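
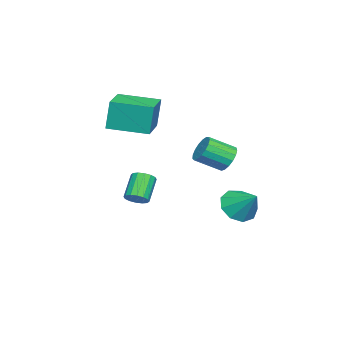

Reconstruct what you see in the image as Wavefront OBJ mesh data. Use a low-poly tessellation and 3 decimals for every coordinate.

v -2.631 3.008 -2.861
v -1.668 2.866 -3.329
v -1.949 4.132 -1.799
v -2.036 3.41 -3.668
v -2.682 3.766 -3.629
v -3.304 3.767 -3.231
v -3.612 3.414 -2.66
v -3.46 2.871 -2.183
v -2.921 2.392 -2.023
v -2.246 2.201 -2.255
v -1.751 2.389 -2.771
v 1.819 3.838 1.998
v 2.448 4.252 2.158
v 3.01 3.116 2.883
v 2.381 2.702 2.722
v 2.222 4.321 2.442
v 2.785 3.185 3.166
v 1.904 4.279 2.623
v 2.467 3.143 3.347
v 1.567 4.136 2.662
v 2.129 3 3.386
v 1.287 3.925 2.548
v 1.85 2.789 3.272
v 1.129 3.694 2.308
v 1.692 2.558 3.032
v 1.129 3.496 1.997
v 1.692 2.36 2.722
v 1.287 3.376 1.687
v 1.85 2.24 2.411
v 1.567 3.362 1.447
v 2.129 2.226 2.171
v 1.904 3.457 1.334
v 2.467 2.321 2.058
v 2.222 3.64 1.373
v 2.785 2.504 2.097
v 2.448 3.867 1.555
v 3.011 2.731 2.279
v 2.529 4.088 1.838
v 3.092 2.952 2.563
v 0.958 -0.986 -1.55
v 1.256 -0.516 -1.254
v 0.2 -0.524 -0.175
v -0.098 -0.994 -0.47
v 1.048 -0.369 -1.457
v -0.008 -0.377 -0.378
v 0.815 -0.388 -1.685
v -0.241 -0.396 -0.606
v 0.621 -0.566 -1.877
v -0.435 -0.574 -0.797
v 0.517 -0.857 -1.98
v -0.539 -0.865 -0.901
v 0.531 -1.183 -1.969
v -0.525 -1.191 -0.89
v 0.66 -1.456 -1.845
v -0.396 -1.464 -0.766
v 0.868 -1.603 -1.642
v -0.188 -1.611 -0.563
v 1.101 -1.584 -1.414
v 0.045 -1.592 -0.335
v 1.295 -1.406 -1.223
v 0.239 -1.414 -0.143
v 1.399 -1.115 -1.119
v 0.343 -1.123 -0.04
v 1.385 -0.789 -1.13
v 0.329 -0.797 -0.051
v -1.753 -3.147 2.513
v -1.876 -2.966 4.229
v -2.085 -1.028 2.266
v -2.209 -0.847 3.982
v 0.169 -2.833 2.618
v 0.045 -2.652 4.334
v -0.164 -0.714 2.371
v -0.287 -0.533 4.087
f 2 1 4
f 2 4 3
f 4 1 5
f 4 5 3
f 5 1 6
f 5 6 3
f 6 1 7
f 6 7 3
f 7 1 8
f 7 8 3
f 8 1 9
f 8 9 3
f 9 1 10
f 9 10 3
f 10 1 11
f 10 11 3
f 11 1 2
f 11 2 3
f 13 12 16
f 13 16 14
f 14 16 17
f 14 17 15
f 16 12 18
f 16 18 17
f 17 18 19
f 17 19 15
f 18 12 20
f 18 20 19
f 19 20 21
f 19 21 15
f 20 12 22
f 20 22 21
f 21 22 23
f 21 23 15
f 22 12 24
f 22 24 23
f 23 24 25
f 23 25 15
f 24 12 26
f 24 26 25
f 25 26 27
f 25 27 15
f 26 12 28
f 26 28 27
f 27 28 29
f 27 29 15
f 28 12 30
f 28 30 29
f 29 30 31
f 29 31 15
f 30 12 32
f 30 32 31
f 31 32 33
f 31 33 15
f 32 12 34
f 32 34 33
f 33 34 35
f 33 35 15
f 34 12 36
f 34 36 35
f 35 36 37
f 35 37 15
f 36 12 38
f 36 38 37
f 37 38 39
f 37 39 15
f 38 12 13
f 38 13 39
f 39 13 14
f 39 14 15
f 41 40 44
f 41 44 42
f 42 44 45
f 42 45 43
f 44 40 46
f 44 46 45
f 45 46 47
f 45 47 43
f 46 40 48
f 46 48 47
f 47 48 49
f 47 49 43
f 48 40 50
f 48 50 49
f 49 50 51
f 49 51 43
f 50 40 52
f 50 52 51
f 51 52 53
f 51 53 43
f 52 40 54
f 52 54 53
f 53 54 55
f 53 55 43
f 54 40 56
f 54 56 55
f 55 56 57
f 55 57 43
f 56 40 58
f 56 58 57
f 57 58 59
f 57 59 43
f 58 40 60
f 58 60 59
f 59 60 61
f 59 61 43
f 60 40 62
f 60 62 61
f 61 62 63
f 61 63 43
f 62 40 64
f 62 64 63
f 63 64 65
f 63 65 43
f 64 40 41
f 64 41 65
f 65 41 42
f 65 42 43
f 67 69 66
f 70 67 66
f 66 69 68
f 68 70 66
f 67 73 69
f 71 67 70
f 71 73 67
f 69 73 68
f 72 70 68
f 68 73 72
f 72 71 70
f 73 71 72



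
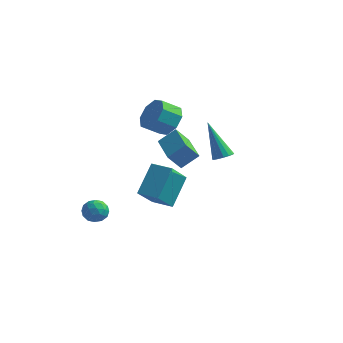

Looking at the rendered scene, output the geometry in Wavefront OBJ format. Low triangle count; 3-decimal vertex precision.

v -4.435 -4.087 -1.971
v -4.035 -3.563 -1.791
v -3.705 -4.377 -2.749
v -3.305 -3.853 -2.569
v -3.384 -4.383 -2.146
v -3.835 -4.205 -1.665
v -3.905 -3.735 -2.875
v -4.356 -3.557 -2.394
v -3.707 -3.346 -2.349
v -3.386 -3.746 -1.899
v -4.354 -4.194 -2.641
v -4.033 -4.594 -2.191
v -4.299 -3.8 -1.812
v -3.441 -4.14 -2.728
v -3.487 -4.452 -2.479
v -3.252 -4.144 -2.373
v -4.182 -4.177 -1.739
v -3.947 -3.869 -1.633
v -3.564 -4.351 -1.841
v -3.793 -4.071 -2.907
v -3.558 -3.763 -2.801
v -4.488 -3.796 -2.167
v -4.253 -3.488 -2.061
v -4.176 -3.589 -2.699
v -3.871 -3.364 -2.035
v -3.442 -3.534 -2.492
v -3.795 -3.465 -2.672
v -4.06 -3.36 -2.39
v -3.682 -3.599 -1.77
v -3.253 -3.77 -2.228
v -3.3 -4.082 -1.979
v -3.565 -3.976 -1.696
v -3.49 -3.472 -2.099
v -4.487 -4.17 -2.312
v -4.058 -4.341 -2.77
v -4.175 -3.964 -2.844
v -4.44 -3.858 -2.561
v -4.298 -4.406 -2.048
v -3.869 -4.576 -2.505
v -3.68 -4.58 -2.15
v -3.945 -4.475 -1.868
v -4.25 -4.468 -2.441
v -2.179 0.387 -0.011
v -2.676 -0.016 0.77
v -1.521 0.938 0.693
v -2.018 0.535 1.474
v -0.822 -1.255 0.006
v -1.319 -1.658 0.787
v -0.164 -0.704 0.71
v -0.661 -1.107 1.491
v 2.086 -2.872 2.223
v 2.538 -2.833 2.455
v 1.134 -2.528 4.017
v 2.48 -2.587 2.377
v 2.316 -2.418 2.258
v 2.09 -2.371 2.129
v 1.864 -2.458 2.025
v 1.696 -2.656 1.975
v 1.634 -2.911 1.991
v 1.692 -3.157 2.069
v 1.856 -3.326 2.188
v 2.081 -3.373 2.317
v 2.308 -3.286 2.42
v 2.475 -3.088 2.471
v -3.223 -1.096 -2.36
v -3.132 0.185 -0.947
v -3.196 0.363 -3.684
v -3.106 1.644 -2.27
v -2.094 -1.144 -2.39
v -2.004 0.137 -0.976
v -2.068 0.315 -3.713
v -1.977 1.596 -2.3
v -1.964 -0.114 2.341
v -1.312 -0.778 2.331
v -1.964 -1.429 2.949
v -2.616 -0.766 2.959
v -1.237 -0.331 2.88
v -1.89 -0.982 3.498
v -1.588 0.243 3.113
v -2.241 -0.408 3.731
v -2.159 0.607 2.894
v -2.812 -0.044 3.512
v -2.616 0.549 2.351
v -3.268 -0.102 2.969
v -2.69 0.102 1.802
v -3.343 -0.549 2.42
v -2.339 -0.472 1.569
v -2.992 -1.123 2.187
v -1.768 -0.836 1.788
v -2.421 -1.487 2.406
f 1 38 17
f 38 12 41
f 17 41 6
f 38 41 17
f 1 17 13
f 17 6 18
f 13 18 2
f 17 18 13
f 1 13 22
f 13 2 23
f 22 23 8
f 13 23 22
f 1 22 34
f 22 8 37
f 34 37 11
f 22 37 34
f 1 34 38
f 34 11 42
f 38 42 12
f 34 42 38
f 2 18 29
f 18 6 32
f 29 32 10
f 18 32 29
f 6 41 19
f 41 12 40
f 19 40 5
f 41 40 19
f 12 42 39
f 42 11 35
f 39 35 3
f 42 35 39
f 11 37 36
f 37 8 24
f 36 24 7
f 37 24 36
f 8 23 28
f 23 2 25
f 28 25 9
f 23 25 28
f 4 30 16
f 30 10 31
f 16 31 5
f 30 31 16
f 4 16 14
f 16 5 15
f 14 15 3
f 16 15 14
f 4 14 21
f 14 3 20
f 21 20 7
f 14 20 21
f 4 21 26
f 21 7 27
f 26 27 9
f 21 27 26
f 4 26 30
f 26 9 33
f 30 33 10
f 26 33 30
f 5 31 19
f 31 10 32
f 19 32 6
f 31 32 19
f 3 15 39
f 15 5 40
f 39 40 12
f 15 40 39
f 7 20 36
f 20 3 35
f 36 35 11
f 20 35 36
f 9 27 28
f 27 7 24
f 28 24 8
f 27 24 28
f 10 33 29
f 33 9 25
f 29 25 2
f 33 25 29
f 44 46 43
f 47 44 43
f 43 46 45
f 45 47 43
f 44 50 46
f 48 44 47
f 48 50 44
f 46 50 45
f 49 47 45
f 45 50 49
f 49 48 47
f 50 48 49
f 52 51 54
f 52 54 53
f 54 51 55
f 54 55 53
f 55 51 56
f 55 56 53
f 56 51 57
f 56 57 53
f 57 51 58
f 57 58 53
f 58 51 59
f 58 59 53
f 59 51 60
f 59 60 53
f 60 51 61
f 60 61 53
f 61 51 62
f 61 62 53
f 62 51 63
f 62 63 53
f 63 51 64
f 63 64 53
f 64 51 52
f 64 52 53
f 66 68 65
f 69 66 65
f 65 68 67
f 67 69 65
f 66 72 68
f 70 66 69
f 70 72 66
f 68 72 67
f 71 69 67
f 67 72 71
f 71 70 69
f 72 70 71
f 74 73 77
f 74 77 75
f 75 77 78
f 75 78 76
f 77 73 79
f 77 79 78
f 78 79 80
f 78 80 76
f 79 73 81
f 79 81 80
f 80 81 82
f 80 82 76
f 81 73 83
f 81 83 82
f 82 83 84
f 82 84 76
f 83 73 85
f 83 85 84
f 84 85 86
f 84 86 76
f 85 73 87
f 85 87 86
f 86 87 88
f 86 88 76
f 87 73 89
f 87 89 88
f 88 89 90
f 88 90 76
f 89 73 74
f 89 74 90
f 90 74 75
f 90 75 76



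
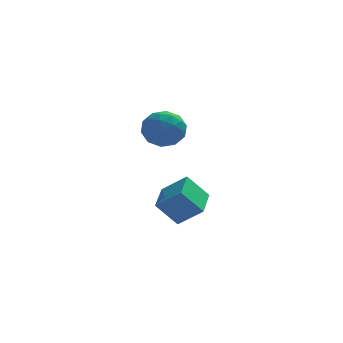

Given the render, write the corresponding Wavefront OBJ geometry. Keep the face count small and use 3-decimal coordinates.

v -2.237 -0.66 -4.702
v -3.435 -0.665 -3.292
v -1.833 1.339 -4.351
v -3.03 1.334 -2.941
v -0.89 -1.134 -3.559
v -2.087 -1.139 -2.149
v -0.485 0.865 -3.208
v -1.683 0.86 -1.798
v -3.913 -1.853 2.279
v -2.922 -1.132 2.58
v -3.098 -3.408 3.32
v -2.107 -2.687 3.621
v -3.241 -2.439 4.115
v -3.745 -1.478 3.472
v -2.275 -3.062 2.428
v -2.779 -2.101 1.785
v -1.91 -1.879 2.672
v -2.507 -1.494 3.715
v -3.513 -3.046 2.185
v -4.11 -2.661 3.228
v -3.489 -1.356 2.338
v -2.531 -3.184 3.562
v -3.198 -3.038 3.852
v -2.615 -2.615 4.03
v -3.973 -1.559 2.862
v -3.39 -1.135 3.039
v -3.578 -1.904 3.942
v -2.63 -3.405 2.861
v -2.047 -2.981 3.038
v -3.405 -1.925 1.87
v -2.822 -1.502 2.048
v -2.442 -2.636 1.958
v -2.312 -1.371 2.569
v -1.833 -2.286 3.181
v -1.931 -2.506 2.48
v -2.227 -1.941 2.102
v -2.663 -1.145 3.182
v -2.184 -2.059 3.794
v -2.85 -1.913 4.085
v -3.146 -1.348 3.706
v -2.068 -1.584 3.236
v -3.836 -2.481 2.106
v -3.357 -3.395 2.718
v -2.874 -3.192 2.194
v -3.17 -2.627 1.815
v -4.187 -2.254 2.719
v -3.708 -3.169 3.331
v -3.793 -2.599 3.798
v -4.089 -2.034 3.42
v -3.952 -2.956 2.664
f 2 4 1
f 5 2 1
f 1 4 3
f 3 5 1
f 2 8 4
f 6 2 5
f 6 8 2
f 4 8 3
f 7 5 3
f 3 8 7
f 7 6 5
f 8 6 7
f 9 46 25
f 46 20 49
f 25 49 14
f 46 49 25
f 9 25 21
f 25 14 26
f 21 26 10
f 25 26 21
f 9 21 30
f 21 10 31
f 30 31 16
f 21 31 30
f 9 30 42
f 30 16 45
f 42 45 19
f 30 45 42
f 9 42 46
f 42 19 50
f 46 50 20
f 42 50 46
f 10 26 37
f 26 14 40
f 37 40 18
f 26 40 37
f 14 49 27
f 49 20 48
f 27 48 13
f 49 48 27
f 20 50 47
f 50 19 43
f 47 43 11
f 50 43 47
f 19 45 44
f 45 16 32
f 44 32 15
f 45 32 44
f 16 31 36
f 31 10 33
f 36 33 17
f 31 33 36
f 12 38 24
f 38 18 39
f 24 39 13
f 38 39 24
f 12 24 22
f 24 13 23
f 22 23 11
f 24 23 22
f 12 22 29
f 22 11 28
f 29 28 15
f 22 28 29
f 12 29 34
f 29 15 35
f 34 35 17
f 29 35 34
f 12 34 38
f 34 17 41
f 38 41 18
f 34 41 38
f 13 39 27
f 39 18 40
f 27 40 14
f 39 40 27
f 11 23 47
f 23 13 48
f 47 48 20
f 23 48 47
f 15 28 44
f 28 11 43
f 44 43 19
f 28 43 44
f 17 35 36
f 35 15 32
f 36 32 16
f 35 32 36
f 18 41 37
f 41 17 33
f 37 33 10
f 41 33 37



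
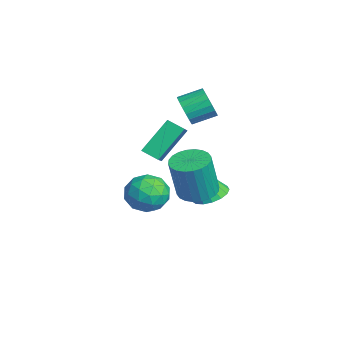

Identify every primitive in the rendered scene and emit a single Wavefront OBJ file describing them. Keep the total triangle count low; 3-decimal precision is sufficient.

v 2.499 0.191 -1.44
v 3.27 0.846 -1.764
v 3.59 -0.546 -0.336
v 4.361 0.109 -0.66
v 3.539 0.489 -0.105
v 2.865 0.945 -0.788
v 3.995 -0.645 -1.312
v 3.321 -0.189 -1.995
v 4.195 0.329 -1.685
v 3.913 1.03 -0.939
v 2.947 -0.73 -1.161
v 2.665 -0.029 -0.415
v 2.789 0.583 -1.699
v 4.071 -0.283 -0.401
v 3.588 -0.06 -0.075
v 4.041 0.325 -0.265
v 2.551 0.642 -1.125
v 3.004 1.026 -1.316
v 3.162 0.817 -0.34
v 3.856 -0.726 -0.784
v 4.309 -0.342 -0.975
v 2.819 -0.025 -1.835
v 3.272 0.36 -2.025
v 3.698 -0.517 -1.76
v 3.786 0.664 -1.843
v 4.426 0.231 -1.194
v 4.211 -0.212 -1.578
v 3.815 0.056 -1.979
v 3.62 1.076 -1.405
v 4.261 0.643 -0.755
v 3.778 0.867 -0.429
v 3.382 1.135 -0.831
v 4.163 0.773 -1.358
v 2.599 -0.343 -1.345
v 3.24 -0.776 -0.695
v 3.478 -0.835 -1.269
v 3.082 -0.567 -1.671
v 2.434 0.069 -0.906
v 3.074 -0.364 -0.257
v 3.045 0.244 -0.121
v 2.649 0.512 -0.522
v 2.697 -0.473 -0.742
v 3.196 2.399 -1.239
v 3.884 3.024 -1.209
v 4.171 2.607 0.85
v 3.484 1.981 0.819
v 3.597 3.23 -1.127
v 3.884 2.813 0.932
v 3.249 3.31 -1.062
v 3.536 2.893 0.997
v 2.893 3.251 -1.024
v 3.18 2.834 1.034
v 2.583 3.062 -1.019
v 2.87 2.645 1.039
v 2.367 2.772 -1.048
v 2.654 2.355 1.011
v 2.276 2.426 -1.105
v 2.564 2.009 0.953
v 2.326 2.075 -1.183
v 2.614 1.658 0.875
v 2.509 1.773 -1.27
v 2.796 1.356 0.789
v 2.796 1.567 -1.352
v 3.083 1.15 0.707
v 3.144 1.487 -1.417
v 3.431 1.07 0.642
v 3.5 1.546 -1.454
v 3.787 1.129 0.604
v 3.81 1.735 -1.459
v 4.097 1.318 0.599
v 4.026 2.025 -1.431
v 4.313 1.608 0.628
v 4.116 2.371 -1.373
v 4.404 1.954 0.685
v 4.066 2.722 -1.295
v 4.354 2.305 0.763
v -0.807 0.576 -0.782
v -1.405 1.865 0.75
v -1.669 0.867 -1.364
v -2.267 2.157 0.168
v -0.313 1.263 -1.168
v -0.911 2.553 0.364
v -1.175 1.555 -1.75
v -1.773 2.844 -0.218
v -0.899 3.757 -4.015
v -0.316 4.412 -3.705
v -1.041 2.963 -2.065
v -0.718 4.597 -3.659
v -1.162 4.59 -3.694
v -1.545 4.392 -3.803
v -1.781 4.049 -3.96
v -1.815 3.638 -4.13
v -1.639 3.256 -4.273
v -1.293 2.988 -4.357
v -0.858 2.896 -4.363
v -0.432 3.002 -4.289
v -0.113 3.281 -4.152
v 0.026 3.669 -3.984
v -0.047 4.077 -3.823
v -2.121 2.769 0.897
v -1.795 2.48 1.626
v -1.792 3.662 2.093
v -2.119 3.951 1.363
v -1.487 2.56 1.422
v -1.484 3.742 1.888
v -1.304 2.682 1.114
v -1.301 3.863 1.58
v -1.284 2.821 0.762
v -1.281 4.002 1.229
v -1.429 2.949 0.438
v -1.426 4.13 0.904
v -1.712 3.042 0.204
v -1.709 4.223 0.67
v -2.075 3.081 0.107
v -2.072 4.262 0.574
v -2.448 3.058 0.167
v -2.445 4.24 0.634
v -2.756 2.978 0.372
v -2.753 4.16 0.838
v -2.939 2.857 0.68
v -2.936 4.038 1.146
v -2.959 2.718 1.031
v -2.956 3.899 1.498
v -2.814 2.59 1.356
v -2.811 3.771 1.822
v -2.531 2.497 1.59
v -2.528 3.678 2.056
v -2.168 2.458 1.686
v -2.165 3.639 2.153
f 1 38 17
f 38 12 41
f 17 41 6
f 38 41 17
f 1 17 13
f 17 6 18
f 13 18 2
f 17 18 13
f 1 13 22
f 13 2 23
f 22 23 8
f 13 23 22
f 1 22 34
f 22 8 37
f 34 37 11
f 22 37 34
f 1 34 38
f 34 11 42
f 38 42 12
f 34 42 38
f 2 18 29
f 18 6 32
f 29 32 10
f 18 32 29
f 6 41 19
f 41 12 40
f 19 40 5
f 41 40 19
f 12 42 39
f 42 11 35
f 39 35 3
f 42 35 39
f 11 37 36
f 37 8 24
f 36 24 7
f 37 24 36
f 8 23 28
f 23 2 25
f 28 25 9
f 23 25 28
f 4 30 16
f 30 10 31
f 16 31 5
f 30 31 16
f 4 16 14
f 16 5 15
f 14 15 3
f 16 15 14
f 4 14 21
f 14 3 20
f 21 20 7
f 14 20 21
f 4 21 26
f 21 7 27
f 26 27 9
f 21 27 26
f 4 26 30
f 26 9 33
f 30 33 10
f 26 33 30
f 5 31 19
f 31 10 32
f 19 32 6
f 31 32 19
f 3 15 39
f 15 5 40
f 39 40 12
f 15 40 39
f 7 20 36
f 20 3 35
f 36 35 11
f 20 35 36
f 9 27 28
f 27 7 24
f 28 24 8
f 27 24 28
f 10 33 29
f 33 9 25
f 29 25 2
f 33 25 29
f 44 43 47
f 44 47 45
f 45 47 48
f 45 48 46
f 47 43 49
f 47 49 48
f 48 49 50
f 48 50 46
f 49 43 51
f 49 51 50
f 50 51 52
f 50 52 46
f 51 43 53
f 51 53 52
f 52 53 54
f 52 54 46
f 53 43 55
f 53 55 54
f 54 55 56
f 54 56 46
f 55 43 57
f 55 57 56
f 56 57 58
f 56 58 46
f 57 43 59
f 57 59 58
f 58 59 60
f 58 60 46
f 59 43 61
f 59 61 60
f 60 61 62
f 60 62 46
f 61 43 63
f 61 63 62
f 62 63 64
f 62 64 46
f 63 43 65
f 63 65 64
f 64 65 66
f 64 66 46
f 65 43 67
f 65 67 66
f 66 67 68
f 66 68 46
f 67 43 69
f 67 69 68
f 68 69 70
f 68 70 46
f 69 43 71
f 69 71 70
f 70 71 72
f 70 72 46
f 71 43 73
f 71 73 72
f 72 73 74
f 72 74 46
f 73 43 75
f 73 75 74
f 74 75 76
f 74 76 46
f 75 43 44
f 75 44 76
f 76 44 45
f 76 45 46
f 78 80 77
f 81 78 77
f 77 80 79
f 79 81 77
f 78 84 80
f 82 78 81
f 82 84 78
f 80 84 79
f 83 81 79
f 79 84 83
f 83 82 81
f 84 82 83
f 86 85 88
f 86 88 87
f 88 85 89
f 88 89 87
f 89 85 90
f 89 90 87
f 90 85 91
f 90 91 87
f 91 85 92
f 91 92 87
f 92 85 93
f 92 93 87
f 93 85 94
f 93 94 87
f 94 85 95
f 94 95 87
f 95 85 96
f 95 96 87
f 96 85 97
f 96 97 87
f 97 85 98
f 97 98 87
f 98 85 99
f 98 99 87
f 99 85 86
f 99 86 87
f 101 100 104
f 101 104 102
f 102 104 105
f 102 105 103
f 104 100 106
f 104 106 105
f 105 106 107
f 105 107 103
f 106 100 108
f 106 108 107
f 107 108 109
f 107 109 103
f 108 100 110
f 108 110 109
f 109 110 111
f 109 111 103
f 110 100 112
f 110 112 111
f 111 112 113
f 111 113 103
f 112 100 114
f 112 114 113
f 113 114 115
f 113 115 103
f 114 100 116
f 114 116 115
f 115 116 117
f 115 117 103
f 116 100 118
f 116 118 117
f 117 118 119
f 117 119 103
f 118 100 120
f 118 120 119
f 119 120 121
f 119 121 103
f 120 100 122
f 120 122 121
f 121 122 123
f 121 123 103
f 122 100 124
f 122 124 123
f 123 124 125
f 123 125 103
f 124 100 126
f 124 126 125
f 125 126 127
f 125 127 103
f 126 100 128
f 126 128 127
f 127 128 129
f 127 129 103
f 128 100 101
f 128 101 129
f 129 101 102
f 129 102 103



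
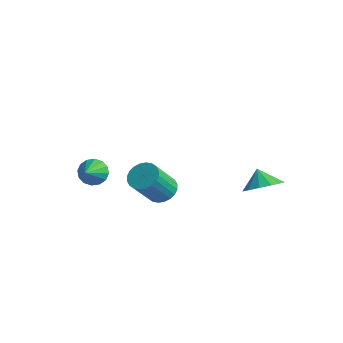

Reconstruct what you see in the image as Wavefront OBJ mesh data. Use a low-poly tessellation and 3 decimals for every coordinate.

v -2.419 -2.16 1.04
v -1.736 -1.767 1.086
v -1.901 -3.14 1.7
v -1.945 -1.654 1.418
v -2.282 -1.677 1.649
v -2.656 -1.829 1.717
v -2.966 -2.07 1.603
v -3.13 -2.335 1.338
v -3.103 -2.554 0.993
v -2.893 -2.667 0.661
v -2.556 -2.644 0.43
v -2.182 -2.492 0.363
v -1.872 -2.251 0.477
v -1.709 -1.986 0.742
v 3.968 2.913 0.627
v 4.818 3.2 1.173
v 3.332 3.147 1.493
v 4.623 3.687 0.899
v 4.221 3.928 0.539
v 3.738 3.848 0.206
v 3.328 3.47 0.008
v 3.122 2.916 0.005
v 3.183 2.361 0.2
v 3.494 1.981 0.53
v 3.955 1.897 0.891
v 4.421 2.136 1.168
v 4.742 2.621 1.273
v 1.783 -1.694 1.65
v 2.322 -1.206 2.03
v 2.336 -2.418 3.569
v 1.797 -2.906 3.19
v 2.044 -1.082 2.13
v 2.058 -2.295 3.669
v 1.727 -1.051 2.157
v 1.741 -2.264 3.696
v 1.418 -1.118 2.107
v 1.432 -2.331 3.646
v 1.165 -1.273 1.987
v 1.179 -2.486 3.527
v 1.006 -1.492 1.816
v 1.02 -2.705 3.356
v 0.965 -1.741 1.62
v 0.979 -2.954 3.16
v 1.048 -1.984 1.429
v 1.063 -3.196 2.968
v 1.244 -2.182 1.271
v 1.258 -3.394 2.81
v 1.522 -2.305 1.171
v 1.536 -3.518 2.71
v 1.839 -2.336 1.144
v 1.853 -3.549 2.683
v 2.148 -2.269 1.194
v 2.162 -3.482 2.733
v 2.401 -2.114 1.313
v 2.415 -3.327 2.853
v 2.56 -1.895 1.484
v 2.574 -3.108 3.024
v 2.601 -1.646 1.68
v 2.615 -2.859 3.22
v 2.517 -1.404 1.872
v 2.532 -2.616 3.411
f 2 1 4
f 2 4 3
f 4 1 5
f 4 5 3
f 5 1 6
f 5 6 3
f 6 1 7
f 6 7 3
f 7 1 8
f 7 8 3
f 8 1 9
f 8 9 3
f 9 1 10
f 9 10 3
f 10 1 11
f 10 11 3
f 11 1 12
f 11 12 3
f 12 1 13
f 12 13 3
f 13 1 14
f 13 14 3
f 14 1 2
f 14 2 3
f 16 15 18
f 16 18 17
f 18 15 19
f 18 19 17
f 19 15 20
f 19 20 17
f 20 15 21
f 20 21 17
f 21 15 22
f 21 22 17
f 22 15 23
f 22 23 17
f 23 15 24
f 23 24 17
f 24 15 25
f 24 25 17
f 25 15 26
f 25 26 17
f 26 15 27
f 26 27 17
f 27 15 16
f 27 16 17
f 29 28 32
f 29 32 30
f 30 32 33
f 30 33 31
f 32 28 34
f 32 34 33
f 33 34 35
f 33 35 31
f 34 28 36
f 34 36 35
f 35 36 37
f 35 37 31
f 36 28 38
f 36 38 37
f 37 38 39
f 37 39 31
f 38 28 40
f 38 40 39
f 39 40 41
f 39 41 31
f 40 28 42
f 40 42 41
f 41 42 43
f 41 43 31
f 42 28 44
f 42 44 43
f 43 44 45
f 43 45 31
f 44 28 46
f 44 46 45
f 45 46 47
f 45 47 31
f 46 28 48
f 46 48 47
f 47 48 49
f 47 49 31
f 48 28 50
f 48 50 49
f 49 50 51
f 49 51 31
f 50 28 52
f 50 52 51
f 51 52 53
f 51 53 31
f 52 28 54
f 52 54 53
f 53 54 55
f 53 55 31
f 54 28 56
f 54 56 55
f 55 56 57
f 55 57 31
f 56 28 58
f 56 58 57
f 57 58 59
f 57 59 31
f 58 28 60
f 58 60 59
f 59 60 61
f 59 61 31
f 60 28 29
f 60 29 61
f 61 29 30
f 61 30 31



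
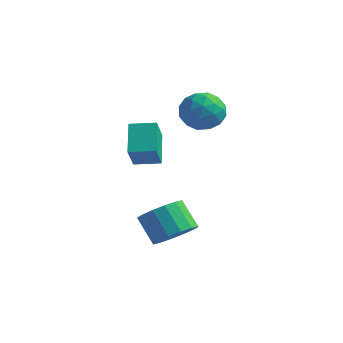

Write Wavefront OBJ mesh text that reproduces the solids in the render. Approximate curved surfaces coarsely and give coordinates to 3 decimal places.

v 3.238 -1.129 -3.571
v 3.983 -0.635 -3.04
v 3.027 -0.336 -1.977
v 2.282 -0.831 -2.509
v 3.757 -0.256 -3.349
v 2.802 0.042 -2.286
v 3.392 -0.111 -3.718
v 2.437 0.187 -2.655
v 2.986 -0.239 -4.047
v 2.031 0.059 -2.984
v 2.647 -0.606 -4.249
v 1.692 -0.308 -3.186
v 2.467 -1.112 -4.269
v 1.511 -0.814 -3.206
v 2.493 -1.624 -4.103
v 1.537 -1.325 -3.04
v 2.718 -2.002 -3.794
v 1.763 -1.704 -2.731
v 3.083 -2.147 -3.425
v 2.128 -1.849 -2.362
v 3.489 -2.019 -3.096
v 2.534 -1.721 -2.033
v 3.828 -1.652 -2.894
v 2.873 -1.354 -1.831
v 4.009 -1.146 -2.874
v 3.053 -0.848 -1.811
v 0.035 0.668 0.43
v 0.332 -0.168 1.602
v 1.057 1.204 0.554
v 1.354 0.368 1.726
v 0.726 -0.428 -0.526
v 1.023 -1.264 0.646
v 1.748 0.108 -0.402
v 2.045 -0.728 0.77
v 1.352 2.86 0.951
v 2.078 3.598 1.187
v 2.082 1.782 2.073
v 2.808 2.52 2.309
v 1.795 2.659 2.599
v 1.344 3.325 1.905
v 2.816 2.055 1.355
v 2.365 2.721 0.661
v 2.982 3.101 1.437
v 2.352 3.474 2.206
v 1.808 1.906 1.054
v 1.178 2.279 1.823
v 1.651 3.323 0.971
v 2.509 2.057 2.289
v 1.914 2.138 2.459
v 2.34 2.572 2.599
v 1.22 3.163 1.392
v 1.646 3.597 1.532
v 1.48 3.045 2.361
v 2.514 1.783 1.728
v 2.94 2.217 1.868
v 1.82 2.808 0.661
v 2.246 3.242 0.801
v 2.68 2.335 0.899
v 2.609 3.465 1.257
v 3.038 2.832 1.916
v 3.043 2.558 1.355
v 2.778 2.95 0.947
v 2.239 3.684 1.708
v 2.668 3.051 2.368
v 2.072 3.133 2.538
v 1.807 3.524 2.13
v 2.77 3.392 1.855
v 1.492 2.329 0.892
v 1.921 1.696 1.552
v 2.353 1.856 1.13
v 2.088 2.247 0.722
v 1.122 2.548 1.344
v 1.551 1.915 2.003
v 1.382 2.43 2.313
v 1.117 2.822 1.905
v 1.39 1.988 1.405
f 2 1 5
f 2 5 3
f 3 5 6
f 3 6 4
f 5 1 7
f 5 7 6
f 6 7 8
f 6 8 4
f 7 1 9
f 7 9 8
f 8 9 10
f 8 10 4
f 9 1 11
f 9 11 10
f 10 11 12
f 10 12 4
f 11 1 13
f 11 13 12
f 12 13 14
f 12 14 4
f 13 1 15
f 13 15 14
f 14 15 16
f 14 16 4
f 15 1 17
f 15 17 16
f 16 17 18
f 16 18 4
f 17 1 19
f 17 19 18
f 18 19 20
f 18 20 4
f 19 1 21
f 19 21 20
f 20 21 22
f 20 22 4
f 21 1 23
f 21 23 22
f 22 23 24
f 22 24 4
f 23 1 25
f 23 25 24
f 24 25 26
f 24 26 4
f 25 1 2
f 25 2 26
f 26 2 3
f 26 3 4
f 28 30 27
f 31 28 27
f 27 30 29
f 29 31 27
f 28 34 30
f 32 28 31
f 32 34 28
f 30 34 29
f 33 31 29
f 29 34 33
f 33 32 31
f 34 32 33
f 35 72 51
f 72 46 75
f 51 75 40
f 72 75 51
f 35 51 47
f 51 40 52
f 47 52 36
f 51 52 47
f 35 47 56
f 47 36 57
f 56 57 42
f 47 57 56
f 35 56 68
f 56 42 71
f 68 71 45
f 56 71 68
f 35 68 72
f 68 45 76
f 72 76 46
f 68 76 72
f 36 52 63
f 52 40 66
f 63 66 44
f 52 66 63
f 40 75 53
f 75 46 74
f 53 74 39
f 75 74 53
f 46 76 73
f 76 45 69
f 73 69 37
f 76 69 73
f 45 71 70
f 71 42 58
f 70 58 41
f 71 58 70
f 42 57 62
f 57 36 59
f 62 59 43
f 57 59 62
f 38 64 50
f 64 44 65
f 50 65 39
f 64 65 50
f 38 50 48
f 50 39 49
f 48 49 37
f 50 49 48
f 38 48 55
f 48 37 54
f 55 54 41
f 48 54 55
f 38 55 60
f 55 41 61
f 60 61 43
f 55 61 60
f 38 60 64
f 60 43 67
f 64 67 44
f 60 67 64
f 39 65 53
f 65 44 66
f 53 66 40
f 65 66 53
f 37 49 73
f 49 39 74
f 73 74 46
f 49 74 73
f 41 54 70
f 54 37 69
f 70 69 45
f 54 69 70
f 43 61 62
f 61 41 58
f 62 58 42
f 61 58 62
f 44 67 63
f 67 43 59
f 63 59 36
f 67 59 63



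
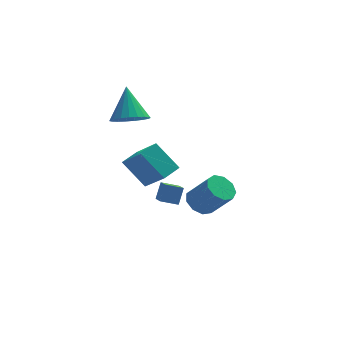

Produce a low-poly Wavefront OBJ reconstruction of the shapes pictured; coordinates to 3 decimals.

v -3.596 -0.033 1.662
v -2.557 -0.006 1.684
v -3.664 1.213 3.338
v -2.65 0.331 1.429
v -2.907 0.605 1.215
v -3.283 0.768 1.078
v -3.713 0.793 1.042
v -4.123 0.676 1.113
v -4.442 0.435 1.279
v -4.615 0.114 1.512
v -4.611 -0.233 1.77
v -4.432 -0.546 2.009
v -4.108 -0.769 2.189
v -3.696 -0.866 2.277
v -3.267 -0.818 2.259
v -2.894 -0.635 2.138
v -2.643 -0.348 1.935
v -4.234 -3.024 0.393
v -3.41 -4.298 1.726
v -3.441 -2.28 0.614
v -2.617 -3.554 1.947
v -3.183 -3.746 -0.947
v -2.359 -5.02 0.386
v -2.39 -3.002 -0.726
v -1.566 -4.276 0.607
v -0.098 -0.499 -4.389
v 0.42 -0.958 -4.964
v 1.416 -1.66 -3.506
v 0.898 -1.201 -2.931
v 0.662 -0.401 -4.861
v 1.658 -1.103 -3.403
v 0.548 0.11 -4.537
v 1.544 -0.592 -3.079
v 0.132 0.336 -4.144
v 1.128 -0.366 -2.686
v -0.392 0.172 -3.866
v 0.604 -0.53 -2.407
v -0.778 -0.307 -3.832
v 0.218 -1.009 -2.374
v -0.846 -0.875 -4.059
v 0.15 -1.577 -2.601
v -0.564 -1.267 -4.44
v 0.432 -1.969 -2.982
v -0.064 -1.3 -4.798
v 0.932 -2.002 -3.34
v -2.411 -3.281 -2.369
v -2.111 -2.822 -1.485
v -2.515 -2.081 -2.957
v -2.215 -1.622 -2.073
v -1.505 -3.338 -2.647
v -1.205 -2.879 -1.763
v -1.609 -2.138 -3.235
v -1.309 -1.679 -2.351
f 2 1 4
f 2 4 3
f 4 1 5
f 4 5 3
f 5 1 6
f 5 6 3
f 6 1 7
f 6 7 3
f 7 1 8
f 7 8 3
f 8 1 9
f 8 9 3
f 9 1 10
f 9 10 3
f 10 1 11
f 10 11 3
f 11 1 12
f 11 12 3
f 12 1 13
f 12 13 3
f 13 1 14
f 13 14 3
f 14 1 15
f 14 15 3
f 15 1 16
f 15 16 3
f 16 1 17
f 16 17 3
f 17 1 2
f 17 2 3
f 19 21 18
f 22 19 18
f 18 21 20
f 20 22 18
f 19 25 21
f 23 19 22
f 23 25 19
f 21 25 20
f 24 22 20
f 20 25 24
f 24 23 22
f 25 23 24
f 27 26 30
f 27 30 28
f 28 30 31
f 28 31 29
f 30 26 32
f 30 32 31
f 31 32 33
f 31 33 29
f 32 26 34
f 32 34 33
f 33 34 35
f 33 35 29
f 34 26 36
f 34 36 35
f 35 36 37
f 35 37 29
f 36 26 38
f 36 38 37
f 37 38 39
f 37 39 29
f 38 26 40
f 38 40 39
f 39 40 41
f 39 41 29
f 40 26 42
f 40 42 41
f 41 42 43
f 41 43 29
f 42 26 44
f 42 44 43
f 43 44 45
f 43 45 29
f 44 26 27
f 44 27 45
f 45 27 28
f 45 28 29
f 47 49 46
f 50 47 46
f 46 49 48
f 48 50 46
f 47 53 49
f 51 47 50
f 51 53 47
f 49 53 48
f 52 50 48
f 48 53 52
f 52 51 50
f 53 51 52



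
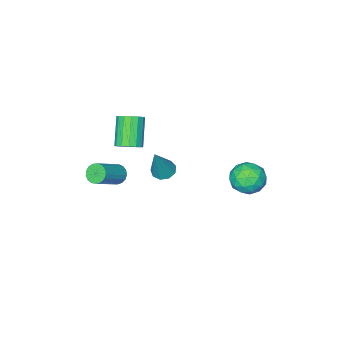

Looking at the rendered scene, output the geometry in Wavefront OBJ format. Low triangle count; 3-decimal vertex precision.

v 3.238 -1.621 2.257
v 3.759 -1.479 2.669
v 2.964 -2.298 3.956
v 2.442 -2.439 3.543
v 3.538 -1.208 2.705
v 2.743 -2.026 3.992
v 3.237 -1.047 2.621
v 2.441 -1.865 3.908
v 2.935 -1.04 2.439
v 2.14 -1.858 3.726
v 2.715 -1.188 2.209
v 1.92 -2.007 3.495
v 2.635 -1.453 1.991
v 1.839 -2.271 3.277
v 2.716 -1.762 1.844
v 1.921 -2.581 3.131
v 2.937 -2.034 1.808
v 2.142 -2.852 3.095
v 3.239 -2.195 1.892
v 2.443 -3.013 3.179
v 3.54 -2.202 2.074
v 2.745 -3.02 3.361
v 3.76 -2.053 2.305
v 2.965 -2.872 3.591
v 3.841 -1.789 2.523
v 3.045 -2.607 3.809
v -0.484 -3.548 -2.857
v -0.048 -4.046 -2.961
v 0.384 -3.192 -0.923
v 0.127 -3.65 -3.113
v 0.015 -3.207 -3.144
v -0.33 -2.923 -3.042
v -0.747 -2.932 -2.853
v -1.042 -3.229 -2.666
v -1.075 -3.676 -2.568
v -0.832 -4.063 -2.606
v -0.427 -4.209 -2.761
v 2.231 -3.892 -1.929
v 2.477 -3.547 -2.354
v 3.955 -3.323 -1.315
v 3.709 -3.668 -0.891
v 2.333 -3.361 -2.189
v 3.811 -3.137 -1.15
v 2.166 -3.297 -1.965
v 3.643 -3.073 -0.926
v 2.013 -3.369 -1.732
v 3.491 -3.145 -0.694
v 1.911 -3.561 -1.545
v 3.388 -3.337 -0.506
v 1.882 -3.829 -1.446
v 3.359 -3.605 -0.407
v 1.933 -4.111 -1.457
v 3.41 -3.887 -0.419
v 2.052 -4.343 -1.577
v 3.53 -4.119 -0.538
v 2.212 -4.472 -1.777
v 3.69 -4.248 -0.739
v 2.377 -4.468 -2.013
v 3.855 -4.244 -0.974
v 2.508 -4.332 -2.229
v 3.986 -4.108 -1.19
v 2.576 -4.095 -2.376
v 4.054 -3.871 -1.338
v 2.565 -3.812 -2.421
v 4.043 -3.588 -1.383
v -0.194 3.207 -0.05
v 0.377 2.745 0.58
v -1.457 2.615 0.66
v -0.886 2.153 1.29
v -0.954 3.118 1.315
v -0.173 3.484 0.876
v -0.907 1.876 0.364
v -0.126 2.242 -0.075
v -0.064 1.923 0.836
v -0.093 2.691 1.424
v -0.987 2.669 -0.184
v -1.016 3.437 0.404
v 0.203 3.028 0.203
v -1.283 2.332 1.037
v -1.322 2.899 1.052
v -0.987 2.628 1.422
v -0.121 3.462 0.377
v 0.214 3.191 0.747
v -0.568 3.41 1.179
v -1.294 2.169 0.493
v -0.959 1.898 0.863
v -0.093 2.732 -0.182
v 0.242 2.461 0.188
v -0.512 1.95 0.061
v 0.279 2.273 0.724
v -0.464 1.926 1.141
v -0.476 1.763 0.596
v -0.017 1.978 0.339
v 0.262 2.725 1.069
v -0.481 2.377 1.487
v -0.521 2.944 1.501
v -0.062 3.159 1.243
v 0.003 2.241 1.22
v -0.599 2.983 -0.247
v -1.342 2.635 0.171
v -1.018 2.201 -0.003
v -0.559 2.416 -0.261
v -0.616 3.434 0.099
v -1.359 3.087 0.516
v -1.063 3.382 0.901
v -0.604 3.597 0.644
v -1.083 3.119 0.02
f 2 1 5
f 2 5 3
f 3 5 6
f 3 6 4
f 5 1 7
f 5 7 6
f 6 7 8
f 6 8 4
f 7 1 9
f 7 9 8
f 8 9 10
f 8 10 4
f 9 1 11
f 9 11 10
f 10 11 12
f 10 12 4
f 11 1 13
f 11 13 12
f 12 13 14
f 12 14 4
f 13 1 15
f 13 15 14
f 14 15 16
f 14 16 4
f 15 1 17
f 15 17 16
f 16 17 18
f 16 18 4
f 17 1 19
f 17 19 18
f 18 19 20
f 18 20 4
f 19 1 21
f 19 21 20
f 20 21 22
f 20 22 4
f 21 1 23
f 21 23 22
f 22 23 24
f 22 24 4
f 23 1 25
f 23 25 24
f 24 25 26
f 24 26 4
f 25 1 2
f 25 2 26
f 26 2 3
f 26 3 4
f 28 27 30
f 28 30 29
f 30 27 31
f 30 31 29
f 31 27 32
f 31 32 29
f 32 27 33
f 32 33 29
f 33 27 34
f 33 34 29
f 34 27 35
f 34 35 29
f 35 27 36
f 35 36 29
f 36 27 37
f 36 37 29
f 37 27 28
f 37 28 29
f 39 38 42
f 39 42 40
f 40 42 43
f 40 43 41
f 42 38 44
f 42 44 43
f 43 44 45
f 43 45 41
f 44 38 46
f 44 46 45
f 45 46 47
f 45 47 41
f 46 38 48
f 46 48 47
f 47 48 49
f 47 49 41
f 48 38 50
f 48 50 49
f 49 50 51
f 49 51 41
f 50 38 52
f 50 52 51
f 51 52 53
f 51 53 41
f 52 38 54
f 52 54 53
f 53 54 55
f 53 55 41
f 54 38 56
f 54 56 55
f 55 56 57
f 55 57 41
f 56 38 58
f 56 58 57
f 57 58 59
f 57 59 41
f 58 38 60
f 58 60 59
f 59 60 61
f 59 61 41
f 60 38 62
f 60 62 61
f 61 62 63
f 61 63 41
f 62 38 64
f 62 64 63
f 63 64 65
f 63 65 41
f 64 38 39
f 64 39 65
f 65 39 40
f 65 40 41
f 66 103 82
f 103 77 106
f 82 106 71
f 103 106 82
f 66 82 78
f 82 71 83
f 78 83 67
f 82 83 78
f 66 78 87
f 78 67 88
f 87 88 73
f 78 88 87
f 66 87 99
f 87 73 102
f 99 102 76
f 87 102 99
f 66 99 103
f 99 76 107
f 103 107 77
f 99 107 103
f 67 83 94
f 83 71 97
f 94 97 75
f 83 97 94
f 71 106 84
f 106 77 105
f 84 105 70
f 106 105 84
f 77 107 104
f 107 76 100
f 104 100 68
f 107 100 104
f 76 102 101
f 102 73 89
f 101 89 72
f 102 89 101
f 73 88 93
f 88 67 90
f 93 90 74
f 88 90 93
f 69 95 81
f 95 75 96
f 81 96 70
f 95 96 81
f 69 81 79
f 81 70 80
f 79 80 68
f 81 80 79
f 69 79 86
f 79 68 85
f 86 85 72
f 79 85 86
f 69 86 91
f 86 72 92
f 91 92 74
f 86 92 91
f 69 91 95
f 91 74 98
f 95 98 75
f 91 98 95
f 70 96 84
f 96 75 97
f 84 97 71
f 96 97 84
f 68 80 104
f 80 70 105
f 104 105 77
f 80 105 104
f 72 85 101
f 85 68 100
f 101 100 76
f 85 100 101
f 74 92 93
f 92 72 89
f 93 89 73
f 92 89 93
f 75 98 94
f 98 74 90
f 94 90 67
f 98 90 94



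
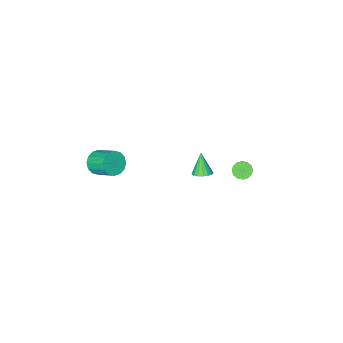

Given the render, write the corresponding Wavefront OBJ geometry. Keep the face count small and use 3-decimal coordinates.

v -3.87 -2.087 -0.584
v -3.489 -1.961 -0.915
v -2.67 -0.948 0.413
v -3.05 -1.073 0.744
v -3.675 -1.769 -0.946
v -2.856 -0.756 0.381
v -3.913 -1.662 -0.881
v -3.094 -0.649 0.446
v -4.14 -1.669 -0.736
v -3.321 -0.656 0.592
v -4.294 -1.788 -0.55
v -3.475 -0.775 0.777
v -4.334 -1.987 -0.373
v -3.515 -0.973 0.954
v -4.25 -2.212 -0.253
v -3.431 -1.199 1.075
v -4.064 -2.404 -0.221
v -3.245 -1.391 1.106
v -3.826 -2.511 -0.286
v -3.007 -1.498 1.041
v -3.599 -2.504 -0.432
v -2.78 -1.491 0.896
v -3.445 -2.385 -0.617
v -2.626 -1.372 0.71
v -3.405 -2.187 -0.794
v -2.586 -1.173 0.533
v -1.904 -2.823 -0.278
v -1.642 -2.417 -0.015
v -2.196 -3.357 0.838
v -1.889 -2.329 -0.037
v -2.14 -2.354 -0.114
v -2.336 -2.486 -0.229
v -2.434 -2.696 -0.355
v -2.41 -2.935 -0.463
v -2.27 -3.148 -0.529
v -2.047 -3.287 -0.537
v -1.791 -3.32 -0.485
v -1.561 -3.239 -0.387
v -1.409 -3.062 -0.263
v -1.371 -2.831 -0.142
v -1.456 -2.599 -0.053
v 3.231 -4.451 2.421
v 3.856 -4.507 2.732
v 3.614 -3.424 3.41
v 2.989 -3.369 3.099
v 3.916 -4.307 2.435
v 3.674 -3.225 3.113
v 3.792 -4.147 2.135
v 3.551 -3.064 2.812
v 3.518 -4.068 1.911
v 3.277 -2.985 2.589
v 3.167 -4.092 1.824
v 2.926 -3.009 2.502
v 2.833 -4.212 1.897
v 2.592 -3.129 2.575
v 2.606 -4.396 2.11
v 2.364 -3.313 2.788
v 2.546 -4.595 2.407
v 2.304 -3.513 3.085
v 2.669 -4.756 2.708
v 2.428 -3.673 3.385
v 2.943 -4.835 2.931
v 2.702 -3.752 3.609
v 3.294 -4.811 3.018
v 3.053 -3.728 3.696
v 3.628 -4.691 2.945
v 3.387 -3.608 3.623
f 2 1 5
f 2 5 3
f 3 5 6
f 3 6 4
f 5 1 7
f 5 7 6
f 6 7 8
f 6 8 4
f 7 1 9
f 7 9 8
f 8 9 10
f 8 10 4
f 9 1 11
f 9 11 10
f 10 11 12
f 10 12 4
f 11 1 13
f 11 13 12
f 12 13 14
f 12 14 4
f 13 1 15
f 13 15 14
f 14 15 16
f 14 16 4
f 15 1 17
f 15 17 16
f 16 17 18
f 16 18 4
f 17 1 19
f 17 19 18
f 18 19 20
f 18 20 4
f 19 1 21
f 19 21 20
f 20 21 22
f 20 22 4
f 21 1 23
f 21 23 22
f 22 23 24
f 22 24 4
f 23 1 25
f 23 25 24
f 24 25 26
f 24 26 4
f 25 1 2
f 25 2 26
f 26 2 3
f 26 3 4
f 28 27 30
f 28 30 29
f 30 27 31
f 30 31 29
f 31 27 32
f 31 32 29
f 32 27 33
f 32 33 29
f 33 27 34
f 33 34 29
f 34 27 35
f 34 35 29
f 35 27 36
f 35 36 29
f 36 27 37
f 36 37 29
f 37 27 38
f 37 38 29
f 38 27 39
f 38 39 29
f 39 27 40
f 39 40 29
f 40 27 41
f 40 41 29
f 41 27 28
f 41 28 29
f 43 42 46
f 43 46 44
f 44 46 47
f 44 47 45
f 46 42 48
f 46 48 47
f 47 48 49
f 47 49 45
f 48 42 50
f 48 50 49
f 49 50 51
f 49 51 45
f 50 42 52
f 50 52 51
f 51 52 53
f 51 53 45
f 52 42 54
f 52 54 53
f 53 54 55
f 53 55 45
f 54 42 56
f 54 56 55
f 55 56 57
f 55 57 45
f 56 42 58
f 56 58 57
f 57 58 59
f 57 59 45
f 58 42 60
f 58 60 59
f 59 60 61
f 59 61 45
f 60 42 62
f 60 62 61
f 61 62 63
f 61 63 45
f 62 42 64
f 62 64 63
f 63 64 65
f 63 65 45
f 64 42 66
f 64 66 65
f 65 66 67
f 65 67 45
f 66 42 43
f 66 43 67
f 67 43 44
f 67 44 45



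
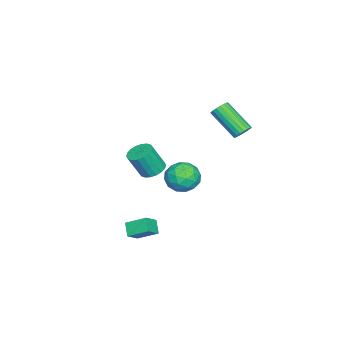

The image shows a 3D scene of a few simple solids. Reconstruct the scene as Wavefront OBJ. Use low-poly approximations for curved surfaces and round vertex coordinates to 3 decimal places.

v -2.27 -3.625 -2.677
v -1.487 -3.484 -2.833
v -1.068 -4.114 -1.299
v -1.85 -4.255 -1.143
v -1.595 -3.177 -2.677
v -1.175 -3.807 -1.144
v -1.836 -2.959 -2.522
v -1.416 -3.589 -0.988
v -2.163 -2.873 -2.397
v -1.743 -3.502 -0.863
v -2.511 -2.935 -2.327
v -2.091 -3.565 -0.794
v -2.811 -3.134 -2.327
v -2.392 -3.764 -0.794
v -3.004 -3.431 -2.396
v -2.585 -4.061 -0.863
v -3.052 -3.766 -2.521
v -2.633 -4.396 -0.987
v -2.945 -4.073 -2.676
v -2.525 -4.703 -1.143
v -2.704 -4.291 -2.832
v -2.284 -4.921 -1.298
v -2.377 -4.378 -2.957
v -1.957 -5.007 -1.423
v -2.029 -4.315 -3.026
v -1.609 -4.945 -1.493
v -1.728 -4.116 -3.026
v -1.309 -4.746 -1.493
v -1.535 -3.819 -2.957
v -1.116 -4.449 -1.424
v 3.343 0.254 1.876
v 4.189 0.784 1.666
v 3.551 -0.624 0.494
v 4.397 -0.094 0.284
v 4.384 -0.743 1.071
v 4.255 -0.2 1.925
v 3.485 0.36 0.235
v 3.356 0.903 1.089
v 4.276 0.85 0.652
v 4.832 0.168 1.169
v 2.908 -0.008 0.991
v 3.464 -0.69 1.508
v 3.748 0.596 1.892
v 3.992 -0.436 0.268
v 3.984 -0.817 0.73
v 4.481 -0.506 0.607
v 3.787 0.017 2.044
v 4.284 0.329 1.921
v 4.398 -0.568 1.571
v 3.456 -0.169 0.239
v 3.953 0.143 0.116
v 3.259 0.666 1.553
v 3.756 0.977 1.43
v 3.342 0.728 0.589
v 4.296 0.946 1.173
v 4.418 0.43 0.361
v 3.882 0.697 0.332
v 3.807 1.016 0.834
v 4.623 0.545 1.477
v 4.745 0.03 0.664
v 4.737 -0.352 1.127
v 4.662 -0.033 1.629
v 4.674 0.584 0.881
v 2.995 0.13 1.496
v 3.117 -0.385 0.683
v 3.078 0.193 0.531
v 3.003 0.512 1.033
v 3.322 -0.27 1.799
v 3.444 -0.786 0.987
v 3.933 -0.856 1.326
v 3.858 -0.537 1.828
v 3.066 -0.424 1.279
v -0.131 2.139 2.543
v 0.069 2.451 2.989
v -0.528 0.953 4.303
v -0.729 0.641 3.857
v -0.176 2.53 2.969
v -0.773 1.032 4.283
v -0.412 2.532 2.864
v -1.009 1.035 4.178
v -0.592 2.456 2.696
v -1.189 0.959 4.01
v -0.681 2.318 2.497
v -1.278 0.82 3.811
v -0.661 2.144 2.307
v -1.259 0.646 3.621
v -0.537 1.968 2.165
v -1.134 0.471 3.479
v -0.332 1.827 2.097
v -0.929 0.329 3.411
v -0.087 1.748 2.117
v -0.684 0.25 3.431
v 0.149 1.745 2.222
v -0.448 0.248 3.536
v 0.329 1.821 2.39
v -0.268 0.324 3.704
v 0.418 1.96 2.589
v -0.179 0.462 3.903
v 0.399 2.134 2.779
v -0.199 0.636 4.093
v 0.274 2.309 2.921
v -0.323 0.812 4.235
v 3.385 -3.261 -3.442
v 3.348 -2.086 -2.821
v 2.629 -2.967 -4.044
v 2.592 -1.792 -3.423
v 3.988 -2.928 -4.037
v 3.951 -1.753 -3.416
v 3.232 -2.634 -4.639
v 3.195 -1.459 -4.018
f 2 1 5
f 2 5 3
f 3 5 6
f 3 6 4
f 5 1 7
f 5 7 6
f 6 7 8
f 6 8 4
f 7 1 9
f 7 9 8
f 8 9 10
f 8 10 4
f 9 1 11
f 9 11 10
f 10 11 12
f 10 12 4
f 11 1 13
f 11 13 12
f 12 13 14
f 12 14 4
f 13 1 15
f 13 15 14
f 14 15 16
f 14 16 4
f 15 1 17
f 15 17 16
f 16 17 18
f 16 18 4
f 17 1 19
f 17 19 18
f 18 19 20
f 18 20 4
f 19 1 21
f 19 21 20
f 20 21 22
f 20 22 4
f 21 1 23
f 21 23 22
f 22 23 24
f 22 24 4
f 23 1 25
f 23 25 24
f 24 25 26
f 24 26 4
f 25 1 27
f 25 27 26
f 26 27 28
f 26 28 4
f 27 1 29
f 27 29 28
f 28 29 30
f 28 30 4
f 29 1 2
f 29 2 30
f 30 2 3
f 30 3 4
f 31 68 47
f 68 42 71
f 47 71 36
f 68 71 47
f 31 47 43
f 47 36 48
f 43 48 32
f 47 48 43
f 31 43 52
f 43 32 53
f 52 53 38
f 43 53 52
f 31 52 64
f 52 38 67
f 64 67 41
f 52 67 64
f 31 64 68
f 64 41 72
f 68 72 42
f 64 72 68
f 32 48 59
f 48 36 62
f 59 62 40
f 48 62 59
f 36 71 49
f 71 42 70
f 49 70 35
f 71 70 49
f 42 72 69
f 72 41 65
f 69 65 33
f 72 65 69
f 41 67 66
f 67 38 54
f 66 54 37
f 67 54 66
f 38 53 58
f 53 32 55
f 58 55 39
f 53 55 58
f 34 60 46
f 60 40 61
f 46 61 35
f 60 61 46
f 34 46 44
f 46 35 45
f 44 45 33
f 46 45 44
f 34 44 51
f 44 33 50
f 51 50 37
f 44 50 51
f 34 51 56
f 51 37 57
f 56 57 39
f 51 57 56
f 34 56 60
f 56 39 63
f 60 63 40
f 56 63 60
f 35 61 49
f 61 40 62
f 49 62 36
f 61 62 49
f 33 45 69
f 45 35 70
f 69 70 42
f 45 70 69
f 37 50 66
f 50 33 65
f 66 65 41
f 50 65 66
f 39 57 58
f 57 37 54
f 58 54 38
f 57 54 58
f 40 63 59
f 63 39 55
f 59 55 32
f 63 55 59
f 74 73 77
f 74 77 75
f 75 77 78
f 75 78 76
f 77 73 79
f 77 79 78
f 78 79 80
f 78 80 76
f 79 73 81
f 79 81 80
f 80 81 82
f 80 82 76
f 81 73 83
f 81 83 82
f 82 83 84
f 82 84 76
f 83 73 85
f 83 85 84
f 84 85 86
f 84 86 76
f 85 73 87
f 85 87 86
f 86 87 88
f 86 88 76
f 87 73 89
f 87 89 88
f 88 89 90
f 88 90 76
f 89 73 91
f 89 91 90
f 90 91 92
f 90 92 76
f 91 73 93
f 91 93 92
f 92 93 94
f 92 94 76
f 93 73 95
f 93 95 94
f 94 95 96
f 94 96 76
f 95 73 97
f 95 97 96
f 96 97 98
f 96 98 76
f 97 73 99
f 97 99 98
f 98 99 100
f 98 100 76
f 99 73 101
f 99 101 100
f 100 101 102
f 100 102 76
f 101 73 74
f 101 74 102
f 102 74 75
f 102 75 76
f 104 106 103
f 107 104 103
f 103 106 105
f 105 107 103
f 104 110 106
f 108 104 107
f 108 110 104
f 106 110 105
f 109 107 105
f 105 110 109
f 109 108 107
f 110 108 109



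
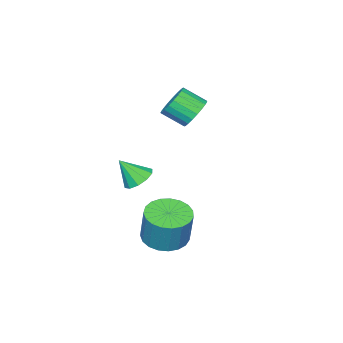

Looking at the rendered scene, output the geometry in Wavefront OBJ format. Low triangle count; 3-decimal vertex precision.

v 3.156 -0.605 -0.285
v 3.606 -0.835 -0.626
v 3.544 -1.135 0.585
v 3.725 -0.508 -0.481
v 3.627 -0.219 -0.26
v 3.349 -0.077 -0.049
v 2.997 -0.136 0.072
v 2.705 -0.375 0.057
v 2.586 -0.702 -0.089
v 2.684 -0.992 -0.309
v 2.962 -1.134 -0.52
v 3.314 -1.074 -0.641
v 2.843 0.292 -2.962
v 3.397 0.894 -3.194
v 3.61 1.231 -1.81
v 3.057 0.628 -1.578
v 3.091 1.072 -3.19
v 3.304 1.409 -1.806
v 2.743 1.115 -3.147
v 2.956 1.452 -1.763
v 2.412 1.016 -3.072
v 2.625 1.353 -1.688
v 2.156 0.792 -2.978
v 2.369 1.128 -1.594
v 2.019 0.481 -2.881
v 2.232 0.817 -1.497
v 2.024 0.137 -2.798
v 2.237 0.473 -1.414
v 2.171 -0.18 -2.744
v 2.384 0.157 -1.36
v 2.434 -0.415 -2.727
v 2.647 -0.079 -1.343
v 2.768 -0.528 -2.751
v 2.981 -0.192 -1.367
v 3.115 -0.499 -2.811
v 3.328 -0.163 -1.428
v 3.415 -0.334 -2.898
v 3.628 0.002 -1.514
v 3.616 -0.06 -2.995
v 3.83 0.276 -1.612
v 3.684 0.274 -3.087
v 3.897 0.611 -1.703
v 3.606 0.612 -3.157
v 3.819 0.948 -1.773
v -0.109 -0.732 1.442
v 0.488 -0.396 1.526
v 0.846 -1.173 2.082
v 0.249 -1.508 1.998
v 0.336 -0.305 1.751
v 0.694 -1.081 2.308
v 0.107 -0.287 1.923
v 0.465 -1.064 2.48
v -0.159 -0.346 2.012
v 0.199 -1.123 2.568
v -0.417 -0.472 2.002
v -0.059 -1.249 2.558
v -0.621 -0.643 1.895
v -0.263 -1.419 2.452
v -0.737 -0.829 1.71
v -0.379 -1.606 2.267
v -0.744 -0.998 1.479
v -0.386 -1.775 2.035
v -0.642 -1.122 1.241
v -0.284 -1.898 1.797
v -0.447 -1.177 1.038
v -0.089 -1.954 1.594
v -0.194 -1.156 0.904
v 0.164 -1.932 1.461
v 0.074 -1.061 0.864
v 0.432 -1.838 1.42
v 0.31 -0.91 0.924
v 0.668 -1.686 1.48
v 0.474 -0.727 1.073
v 0.832 -1.504 1.629
v 0.537 -0.546 1.286
v 0.895 -1.322 1.842
f 2 1 4
f 2 4 3
f 4 1 5
f 4 5 3
f 5 1 6
f 5 6 3
f 6 1 7
f 6 7 3
f 7 1 8
f 7 8 3
f 8 1 9
f 8 9 3
f 9 1 10
f 9 10 3
f 10 1 11
f 10 11 3
f 11 1 12
f 11 12 3
f 12 1 2
f 12 2 3
f 14 13 17
f 14 17 15
f 15 17 18
f 15 18 16
f 17 13 19
f 17 19 18
f 18 19 20
f 18 20 16
f 19 13 21
f 19 21 20
f 20 21 22
f 20 22 16
f 21 13 23
f 21 23 22
f 22 23 24
f 22 24 16
f 23 13 25
f 23 25 24
f 24 25 26
f 24 26 16
f 25 13 27
f 25 27 26
f 26 27 28
f 26 28 16
f 27 13 29
f 27 29 28
f 28 29 30
f 28 30 16
f 29 13 31
f 29 31 30
f 30 31 32
f 30 32 16
f 31 13 33
f 31 33 32
f 32 33 34
f 32 34 16
f 33 13 35
f 33 35 34
f 34 35 36
f 34 36 16
f 35 13 37
f 35 37 36
f 36 37 38
f 36 38 16
f 37 13 39
f 37 39 38
f 38 39 40
f 38 40 16
f 39 13 41
f 39 41 40
f 40 41 42
f 40 42 16
f 41 13 43
f 41 43 42
f 42 43 44
f 42 44 16
f 43 13 14
f 43 14 44
f 44 14 15
f 44 15 16
f 46 45 49
f 46 49 47
f 47 49 50
f 47 50 48
f 49 45 51
f 49 51 50
f 50 51 52
f 50 52 48
f 51 45 53
f 51 53 52
f 52 53 54
f 52 54 48
f 53 45 55
f 53 55 54
f 54 55 56
f 54 56 48
f 55 45 57
f 55 57 56
f 56 57 58
f 56 58 48
f 57 45 59
f 57 59 58
f 58 59 60
f 58 60 48
f 59 45 61
f 59 61 60
f 60 61 62
f 60 62 48
f 61 45 63
f 61 63 62
f 62 63 64
f 62 64 48
f 63 45 65
f 63 65 64
f 64 65 66
f 64 66 48
f 65 45 67
f 65 67 66
f 66 67 68
f 66 68 48
f 67 45 69
f 67 69 68
f 68 69 70
f 68 70 48
f 69 45 71
f 69 71 70
f 70 71 72
f 70 72 48
f 71 45 73
f 71 73 72
f 72 73 74
f 72 74 48
f 73 45 75
f 73 75 74
f 74 75 76
f 74 76 48
f 75 45 46
f 75 46 76
f 76 46 47
f 76 47 48



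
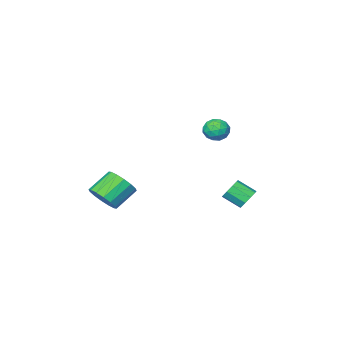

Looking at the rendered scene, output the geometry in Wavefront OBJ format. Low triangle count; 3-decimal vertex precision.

v -3.852 3.213 -3.977
v -3.171 3.403 -4.329
v -2.527 2.457 -3.595
v -3.208 2.267 -3.243
v -3.239 3.702 -3.885
v -2.595 2.756 -3.15
v -3.593 3.773 -3.483
v -2.95 2.826 -2.748
v -4.069 3.581 -3.313
v -3.425 2.635 -2.578
v -4.443 3.217 -3.454
v -3.8 2.271 -2.719
v -4.541 2.852 -3.839
v -3.897 1.905 -3.105
v -4.316 2.655 -4.29
v -3.672 1.709 -3.555
v -3.874 2.72 -4.594
v -3.23 1.773 -3.859
v -3.422 3.015 -4.61
v -2.778 2.069 -3.875
v 4.492 0.339 -2.681
v 5.102 0.657 -1.875
v 3.699 0.659 -0.813
v 3.088 0.341 -1.619
v 4.925 1.12 -2.11
v 3.522 1.122 -1.048
v 4.631 1.374 -2.498
v 3.228 1.376 -1.436
v 4.301 1.35 -2.935
v 2.897 1.352 -1.873
v 4.021 1.056 -3.304
v 2.618 1.058 -2.242
v 3.867 0.569 -3.506
v 2.464 0.571 -2.444
v 3.881 0.021 -3.487
v 2.478 0.023 -2.425
v 4.058 -0.442 -3.252
v 2.655 -0.44 -2.19
v 4.352 -0.696 -2.864
v 2.949 -0.694 -1.802
v 4.683 -0.672 -2.427
v 3.279 -0.67 -1.365
v 4.962 -0.378 -2.058
v 3.559 -0.376 -0.996
v 5.116 0.109 -1.856
v 3.713 0.111 -0.794
v -1.802 3.681 2.968
v -1.353 4.088 2.37
v -1.447 2.472 2.41
v -0.998 2.879 1.812
v -0.733 2.884 2.621
v -0.952 3.631 2.966
v -1.848 2.929 1.814
v -2.067 3.676 2.159
v -1.381 3.624 1.657
v -0.692 3.596 2.156
v -2.108 2.964 2.624
v -1.419 2.936 3.123
v -1.608 3.991 2.718
v -1.192 2.569 2.062
v -1.036 2.572 2.537
v -0.772 2.811 2.186
v -1.373 3.722 3.068
v -1.109 3.961 2.717
v -0.744 3.253 2.865
v -1.691 2.599 2.063
v -1.427 2.838 1.712
v -2.028 3.749 2.594
v -1.764 3.988 2.243
v -2.056 3.307 1.915
v -1.361 3.957 1.948
v -1.153 3.247 1.619
v -1.653 3.276 1.62
v -1.781 3.715 1.823
v -0.956 3.941 2.241
v -0.748 3.23 1.913
v -0.591 3.233 2.388
v -0.72 3.672 2.591
v -0.973 3.668 1.821
v -2.052 3.33 2.867
v -1.844 2.619 2.539
v -2.08 2.888 2.189
v -2.209 3.327 2.392
v -1.647 3.313 3.161
v -1.439 2.603 2.832
v -1.019 2.845 2.957
v -1.147 3.284 3.16
v -1.827 2.892 2.959
f 2 1 5
f 2 5 3
f 3 5 6
f 3 6 4
f 5 1 7
f 5 7 6
f 6 7 8
f 6 8 4
f 7 1 9
f 7 9 8
f 8 9 10
f 8 10 4
f 9 1 11
f 9 11 10
f 10 11 12
f 10 12 4
f 11 1 13
f 11 13 12
f 12 13 14
f 12 14 4
f 13 1 15
f 13 15 14
f 14 15 16
f 14 16 4
f 15 1 17
f 15 17 16
f 16 17 18
f 16 18 4
f 17 1 19
f 17 19 18
f 18 19 20
f 18 20 4
f 19 1 2
f 19 2 20
f 20 2 3
f 20 3 4
f 22 21 25
f 22 25 23
f 23 25 26
f 23 26 24
f 25 21 27
f 25 27 26
f 26 27 28
f 26 28 24
f 27 21 29
f 27 29 28
f 28 29 30
f 28 30 24
f 29 21 31
f 29 31 30
f 30 31 32
f 30 32 24
f 31 21 33
f 31 33 32
f 32 33 34
f 32 34 24
f 33 21 35
f 33 35 34
f 34 35 36
f 34 36 24
f 35 21 37
f 35 37 36
f 36 37 38
f 36 38 24
f 37 21 39
f 37 39 38
f 38 39 40
f 38 40 24
f 39 21 41
f 39 41 40
f 40 41 42
f 40 42 24
f 41 21 43
f 41 43 42
f 42 43 44
f 42 44 24
f 43 21 45
f 43 45 44
f 44 45 46
f 44 46 24
f 45 21 22
f 45 22 46
f 46 22 23
f 46 23 24
f 47 84 63
f 84 58 87
f 63 87 52
f 84 87 63
f 47 63 59
f 63 52 64
f 59 64 48
f 63 64 59
f 47 59 68
f 59 48 69
f 68 69 54
f 59 69 68
f 47 68 80
f 68 54 83
f 80 83 57
f 68 83 80
f 47 80 84
f 80 57 88
f 84 88 58
f 80 88 84
f 48 64 75
f 64 52 78
f 75 78 56
f 64 78 75
f 52 87 65
f 87 58 86
f 65 86 51
f 87 86 65
f 58 88 85
f 88 57 81
f 85 81 49
f 88 81 85
f 57 83 82
f 83 54 70
f 82 70 53
f 83 70 82
f 54 69 74
f 69 48 71
f 74 71 55
f 69 71 74
f 50 76 62
f 76 56 77
f 62 77 51
f 76 77 62
f 50 62 60
f 62 51 61
f 60 61 49
f 62 61 60
f 50 60 67
f 60 49 66
f 67 66 53
f 60 66 67
f 50 67 72
f 67 53 73
f 72 73 55
f 67 73 72
f 50 72 76
f 72 55 79
f 76 79 56
f 72 79 76
f 51 77 65
f 77 56 78
f 65 78 52
f 77 78 65
f 49 61 85
f 61 51 86
f 85 86 58
f 61 86 85
f 53 66 82
f 66 49 81
f 82 81 57
f 66 81 82
f 55 73 74
f 73 53 70
f 74 70 54
f 73 70 74
f 56 79 75
f 79 55 71
f 75 71 48
f 79 71 75



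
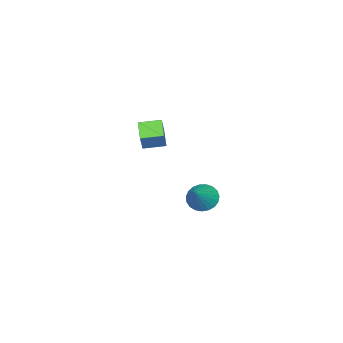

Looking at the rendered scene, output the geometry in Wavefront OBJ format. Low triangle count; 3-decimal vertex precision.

v -3.384 1.029 -3.347
v -2.959 0.305 -3.671
v -1.976 1.311 -2.133
v -2.825 0.577 -3.889
v -2.788 0.928 -4.014
v -2.853 1.297 -4.024
v -3.011 1.619 -3.916
v -3.232 1.839 -3.71
v -3.48 1.919 -3.441
v -3.711 1.845 -3.157
v -3.886 1.631 -2.905
v -3.974 1.312 -2.729
v -3.959 0.944 -2.661
v -3.845 0.591 -2.711
v -3.652 0.314 -2.871
v -3.411 0.161 -3.114
v -3.167 0.157 -3.397
v 1.761 0.518 2.655
v 0.956 -0.086 3.232
v 1.138 1.496 2.81
v 0.333 0.892 3.387
v 2.347 0.728 3.693
v 1.542 0.124 4.27
v 1.724 1.706 3.848
v 0.919 1.102 4.425
f 2 1 4
f 2 4 3
f 4 1 5
f 4 5 3
f 5 1 6
f 5 6 3
f 6 1 7
f 6 7 3
f 7 1 8
f 7 8 3
f 8 1 9
f 8 9 3
f 9 1 10
f 9 10 3
f 10 1 11
f 10 11 3
f 11 1 12
f 11 12 3
f 12 1 13
f 12 13 3
f 13 1 14
f 13 14 3
f 14 1 15
f 14 15 3
f 15 1 16
f 15 16 3
f 16 1 17
f 16 17 3
f 17 1 2
f 17 2 3
f 19 21 18
f 22 19 18
f 18 21 20
f 20 22 18
f 19 25 21
f 23 19 22
f 23 25 19
f 21 25 20
f 24 22 20
f 20 25 24
f 24 23 22
f 25 23 24



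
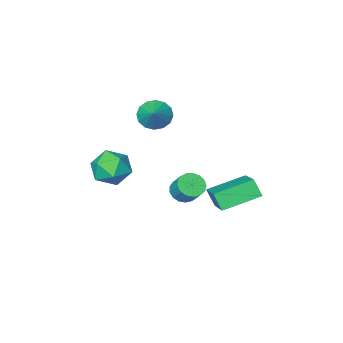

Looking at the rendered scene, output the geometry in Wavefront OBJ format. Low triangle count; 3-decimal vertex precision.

v 0.673 -3.266 1.363
v 1.424 -2.612 1.762
v 1.736 -3.688 0.058
v 2.487 -3.034 0.457
v 2.228 -3.935 0.978
v 1.571 -3.674 1.785
v 1.589 -2.626 0.035
v 0.932 -2.365 0.842
v 1.99 -2.216 0.942
v 2.384 -3.025 1.525
v 0.776 -3.275 0.295
v 1.17 -4.084 0.878
v -3.314 1.2 0.11
v -3.177 0.681 0.93
v -2.563 2.975 1.107
v -2.426 2.457 1.927
v -1.514 0.763 -0.467
v -1.377 0.245 0.353
v -0.763 2.539 0.53
v -0.626 2.02 1.35
v -1.158 -3.901 3.168
v -0.88 -3.516 2.464
v -0.522 -2.999 3.912
v -1.264 -3.321 2.556
v -1.619 -3.281 2.812
v -1.851 -3.408 3.164
v -1.897 -3.666 3.517
v -1.745 -3.987 3.777
v -1.436 -4.285 3.873
v -1.053 -4.48 3.781
v -0.697 -4.52 3.525
v -0.466 -4.393 3.173
v -0.419 -4.135 2.82
v -0.571 -3.814 2.56
v -0.918 -0.934 -0.236
v -0.372 -1.26 0.033
v -0.337 -0.511 0.866
v -0.882 -0.186 0.596
v -0.239 -1.038 -0.172
v -0.203 -0.29 0.661
v -0.261 -0.792 -0.392
v -0.225 -0.044 0.441
v -0.433 -0.579 -0.576
v -0.398 0.169 0.257
v -0.717 -0.448 -0.682
v -0.681 0.301 0.15
v -1.046 -0.427 -0.686
v -1.011 0.321 0.146
v -1.346 -0.523 -0.587
v -1.311 0.225 0.245
v -1.548 -0.713 -0.408
v -1.513 0.035 0.424
v -1.606 -0.954 -0.189
v -1.57 -0.205 0.643
v -1.506 -1.19 0.019
v -1.47 -0.442 0.851
v -1.271 -1.367 0.168
v -1.235 -0.619 1.001
v -0.955 -1.446 0.225
v -0.92 -0.698 1.058
v -0.631 -1.407 0.176
v -0.595 -0.659 1.009
f 1 12 6
f 1 6 2
f 1 2 8
f 1 8 11
f 1 11 12
f 2 6 10
f 6 12 5
f 12 11 3
f 11 8 7
f 8 2 9
f 4 10 5
f 4 5 3
f 4 3 7
f 4 7 9
f 4 9 10
f 5 10 6
f 3 5 12
f 7 3 11
f 9 7 8
f 10 9 2
f 14 16 13
f 17 14 13
f 13 16 15
f 15 17 13
f 14 20 16
f 18 14 17
f 18 20 14
f 16 20 15
f 19 17 15
f 15 20 19
f 19 18 17
f 20 18 19
f 22 21 24
f 22 24 23
f 24 21 25
f 24 25 23
f 25 21 26
f 25 26 23
f 26 21 27
f 26 27 23
f 27 21 28
f 27 28 23
f 28 21 29
f 28 29 23
f 29 21 30
f 29 30 23
f 30 21 31
f 30 31 23
f 31 21 32
f 31 32 23
f 32 21 33
f 32 33 23
f 33 21 34
f 33 34 23
f 34 21 22
f 34 22 23
f 36 35 39
f 36 39 37
f 37 39 40
f 37 40 38
f 39 35 41
f 39 41 40
f 40 41 42
f 40 42 38
f 41 35 43
f 41 43 42
f 42 43 44
f 42 44 38
f 43 35 45
f 43 45 44
f 44 45 46
f 44 46 38
f 45 35 47
f 45 47 46
f 46 47 48
f 46 48 38
f 47 35 49
f 47 49 48
f 48 49 50
f 48 50 38
f 49 35 51
f 49 51 50
f 50 51 52
f 50 52 38
f 51 35 53
f 51 53 52
f 52 53 54
f 52 54 38
f 53 35 55
f 53 55 54
f 54 55 56
f 54 56 38
f 55 35 57
f 55 57 56
f 56 57 58
f 56 58 38
f 57 35 59
f 57 59 58
f 58 59 60
f 58 60 38
f 59 35 61
f 59 61 60
f 60 61 62
f 60 62 38
f 61 35 36
f 61 36 62
f 62 36 37
f 62 37 38



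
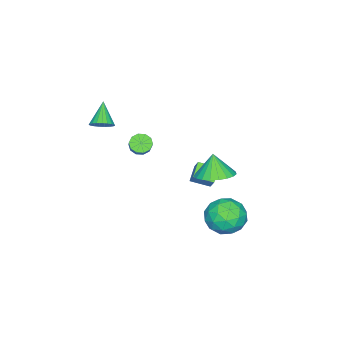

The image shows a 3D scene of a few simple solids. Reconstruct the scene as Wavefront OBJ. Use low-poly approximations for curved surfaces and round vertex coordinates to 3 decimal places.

v 1.859 3.444 -2.67
v 2.754 2.713 -2.728
v 1.186 2.747 -4.272
v 2.081 2.016 -4.33
v 1.274 1.879 -3.513
v 1.689 2.309 -2.523
v 2.251 3.151 -4.477
v 2.666 3.581 -3.487
v 2.996 2.532 -3.845
v 2.392 1.746 -3.249
v 1.548 3.714 -3.751
v 0.944 2.928 -3.155
v 2.365 3.139 -2.559
v 1.575 2.321 -4.441
v 1.1 2.24 -3.961
v 1.626 1.81 -3.995
v 1.74 2.902 -2.438
v 2.266 2.473 -2.472
v 1.396 1.982 -2.933
v 1.674 2.987 -4.528
v 2.2 2.558 -4.562
v 2.314 3.65 -3.005
v 2.84 3.22 -3.039
v 2.544 3.478 -4.067
v 3.033 2.603 -3.249
v 2.638 2.194 -4.19
v 2.738 2.861 -4.277
v 2.982 3.114 -3.695
v 2.679 2.141 -2.899
v 2.283 1.732 -3.84
v 1.809 1.651 -3.36
v 2.053 1.904 -2.778
v 2.821 2.035 -3.555
v 1.657 3.728 -3.16
v 1.261 3.319 -4.101
v 1.887 3.556 -4.222
v 2.131 3.809 -3.64
v 1.302 3.266 -2.81
v 0.907 2.857 -3.751
v 0.958 2.346 -3.305
v 1.202 2.599 -2.723
v 1.119 3.425 -3.445
v -0.395 -3.566 -2.056
v 0.06 -3.564 -2.463
v 0.749 -3.111 -1.69
v 0.295 -3.114 -1.284
v -0.124 -3.236 -2.492
v 0.566 -2.783 -1.719
v -0.411 -3.034 -2.354
v 0.279 -2.581 -1.581
v -0.692 -3.036 -2.103
v -0.002 -2.583 -1.33
v -0.859 -3.24 -1.833
v -0.17 -2.787 -1.061
v -0.849 -3.569 -1.65
v -0.16 -3.116 -0.877
v -0.666 -3.897 -1.621
v 0.024 -3.444 -0.848
v -0.379 -4.099 -1.759
v 0.311 -3.646 -0.986
v -0.098 -4.097 -2.01
v 0.592 -3.644 -1.237
v 0.07 -3.893 -2.279
v 0.759 -3.44 -1.507
v 3.058 -3.664 1.66
v 3.54 -3.656 2.096
v 2.142 -4.136 2.68
v 3.438 -3.406 2.12
v 3.27 -3.202 2.064
v 3.066 -3.077 1.938
v 2.861 -3.054 1.764
v 2.689 -3.136 1.572
v 2.581 -3.31 1.396
v 2.556 -3.545 1.264
v 2.618 -3.801 1.202
v 2.755 -4.033 1.218
v 2.945 -4.201 1.311
v 3.155 -4.277 1.464
v 3.348 -4.246 1.651
v 3.49 -4.115 1.839
v 3.558 -3.906 1.997
v 2.833 2.329 -0.806
v 3.242 1.407 -0.481
v 2.026 2.142 -0.32
v 2.435 1.22 0.004
v 3.145 2.7 -0.144
v 3.554 1.778 0.18
v 2.338 2.513 0.341
v 2.747 1.591 0.666
v 3.627 3.014 0.879
v 4.609 2.842 1.095
v 3.313 2.706 2.061
v 4.568 3.253 1.191
v 4.364 3.623 1.233
v 4.033 3.887 1.214
v 3.632 4 1.138
v 3.229 3.943 1.016
v 2.896 3.725 0.871
v 2.688 3.384 0.727
v 2.643 2.979 0.61
v 2.768 2.58 0.539
v 3.042 2.256 0.527
v 3.416 2.063 0.576
v 3.827 2.034 0.678
v 4.203 2.175 0.814
v 4.48 2.461 0.962
f 1 38 17
f 38 12 41
f 17 41 6
f 38 41 17
f 1 17 13
f 17 6 18
f 13 18 2
f 17 18 13
f 1 13 22
f 13 2 23
f 22 23 8
f 13 23 22
f 1 22 34
f 22 8 37
f 34 37 11
f 22 37 34
f 1 34 38
f 34 11 42
f 38 42 12
f 34 42 38
f 2 18 29
f 18 6 32
f 29 32 10
f 18 32 29
f 6 41 19
f 41 12 40
f 19 40 5
f 41 40 19
f 12 42 39
f 42 11 35
f 39 35 3
f 42 35 39
f 11 37 36
f 37 8 24
f 36 24 7
f 37 24 36
f 8 23 28
f 23 2 25
f 28 25 9
f 23 25 28
f 4 30 16
f 30 10 31
f 16 31 5
f 30 31 16
f 4 16 14
f 16 5 15
f 14 15 3
f 16 15 14
f 4 14 21
f 14 3 20
f 21 20 7
f 14 20 21
f 4 21 26
f 21 7 27
f 26 27 9
f 21 27 26
f 4 26 30
f 26 9 33
f 30 33 10
f 26 33 30
f 5 31 19
f 31 10 32
f 19 32 6
f 31 32 19
f 3 15 39
f 15 5 40
f 39 40 12
f 15 40 39
f 7 20 36
f 20 3 35
f 36 35 11
f 20 35 36
f 9 27 28
f 27 7 24
f 28 24 8
f 27 24 28
f 10 33 29
f 33 9 25
f 29 25 2
f 33 25 29
f 44 43 47
f 44 47 45
f 45 47 48
f 45 48 46
f 47 43 49
f 47 49 48
f 48 49 50
f 48 50 46
f 49 43 51
f 49 51 50
f 50 51 52
f 50 52 46
f 51 43 53
f 51 53 52
f 52 53 54
f 52 54 46
f 53 43 55
f 53 55 54
f 54 55 56
f 54 56 46
f 55 43 57
f 55 57 56
f 56 57 58
f 56 58 46
f 57 43 59
f 57 59 58
f 58 59 60
f 58 60 46
f 59 43 61
f 59 61 60
f 60 61 62
f 60 62 46
f 61 43 63
f 61 63 62
f 62 63 64
f 62 64 46
f 63 43 44
f 63 44 64
f 64 44 45
f 64 45 46
f 66 65 68
f 66 68 67
f 68 65 69
f 68 69 67
f 69 65 70
f 69 70 67
f 70 65 71
f 70 71 67
f 71 65 72
f 71 72 67
f 72 65 73
f 72 73 67
f 73 65 74
f 73 74 67
f 74 65 75
f 74 75 67
f 75 65 76
f 75 76 67
f 76 65 77
f 76 77 67
f 77 65 78
f 77 78 67
f 78 65 79
f 78 79 67
f 79 65 80
f 79 80 67
f 80 65 81
f 80 81 67
f 81 65 66
f 81 66 67
f 83 85 82
f 86 83 82
f 82 85 84
f 84 86 82
f 83 89 85
f 87 83 86
f 87 89 83
f 85 89 84
f 88 86 84
f 84 89 88
f 88 87 86
f 89 87 88
f 91 90 93
f 91 93 92
f 93 90 94
f 93 94 92
f 94 90 95
f 94 95 92
f 95 90 96
f 95 96 92
f 96 90 97
f 96 97 92
f 97 90 98
f 97 98 92
f 98 90 99
f 98 99 92
f 99 90 100
f 99 100 92
f 100 90 101
f 100 101 92
f 101 90 102
f 101 102 92
f 102 90 103
f 102 103 92
f 103 90 104
f 103 104 92
f 104 90 105
f 104 105 92
f 105 90 106
f 105 106 92
f 106 90 91
f 106 91 92



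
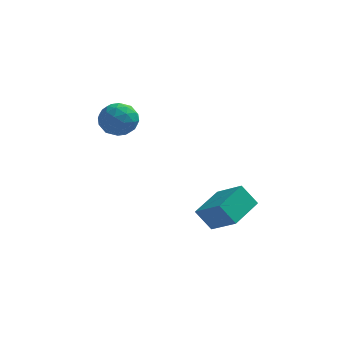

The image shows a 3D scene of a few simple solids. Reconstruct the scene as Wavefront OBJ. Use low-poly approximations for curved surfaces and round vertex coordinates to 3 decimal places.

v 2.455 -2.642 -4.247
v 1.711 -2.526 -3.262
v 3.25 -1.058 -3.832
v 2.506 -0.942 -2.847
v 3.614 -3.478 -3.273
v 2.87 -3.362 -2.288
v 4.409 -1.894 -2.858
v 3.665 -1.778 -1.873
v -2.999 -0.065 0.998
v -2.466 0.388 1.696
v -1.654 -0.608 0.324
v -1.121 -0.155 1.022
v -1.682 -0.935 1.256
v -2.513 -0.599 1.673
v -1.607 0.379 0.347
v -2.438 0.715 0.764
v -1.605 0.662 1.294
v -1.652 -0.15 1.856
v -2.468 -0.07 0.164
v -2.515 -0.882 0.726
v -2.85 0.209 1.406
v -1.27 -0.429 0.614
v -1.599 -0.888 0.751
v -1.286 -0.622 1.162
v -2.878 -0.371 1.392
v -2.565 -0.105 1.803
v -2.104 -0.882 1.544
v -1.555 -0.115 0.217
v -1.242 0.151 0.628
v -2.834 0.402 0.858
v -2.521 0.668 1.269
v -2.016 0.662 0.476
v -2.031 0.637 1.58
v -1.241 0.317 1.184
v -1.526 0.631 0.788
v -2.015 0.829 1.032
v -2.059 0.159 1.911
v -1.268 -0.16 1.515
v -1.598 -0.618 1.652
v -2.087 -0.421 1.897
v -1.553 0.32 1.674
v -2.852 -0.06 0.505
v -2.061 -0.379 0.109
v -2.033 0.201 0.123
v -2.522 0.398 0.368
v -2.879 -0.537 0.836
v -2.089 -0.857 0.44
v -2.105 -1.049 0.988
v -2.594 -0.851 1.232
v -2.567 -0.54 0.346
f 2 4 1
f 5 2 1
f 1 4 3
f 3 5 1
f 2 8 4
f 6 2 5
f 6 8 2
f 4 8 3
f 7 5 3
f 3 8 7
f 7 6 5
f 8 6 7
f 9 46 25
f 46 20 49
f 25 49 14
f 46 49 25
f 9 25 21
f 25 14 26
f 21 26 10
f 25 26 21
f 9 21 30
f 21 10 31
f 30 31 16
f 21 31 30
f 9 30 42
f 30 16 45
f 42 45 19
f 30 45 42
f 9 42 46
f 42 19 50
f 46 50 20
f 42 50 46
f 10 26 37
f 26 14 40
f 37 40 18
f 26 40 37
f 14 49 27
f 49 20 48
f 27 48 13
f 49 48 27
f 20 50 47
f 50 19 43
f 47 43 11
f 50 43 47
f 19 45 44
f 45 16 32
f 44 32 15
f 45 32 44
f 16 31 36
f 31 10 33
f 36 33 17
f 31 33 36
f 12 38 24
f 38 18 39
f 24 39 13
f 38 39 24
f 12 24 22
f 24 13 23
f 22 23 11
f 24 23 22
f 12 22 29
f 22 11 28
f 29 28 15
f 22 28 29
f 12 29 34
f 29 15 35
f 34 35 17
f 29 35 34
f 12 34 38
f 34 17 41
f 38 41 18
f 34 41 38
f 13 39 27
f 39 18 40
f 27 40 14
f 39 40 27
f 11 23 47
f 23 13 48
f 47 48 20
f 23 48 47
f 15 28 44
f 28 11 43
f 44 43 19
f 28 43 44
f 17 35 36
f 35 15 32
f 36 32 16
f 35 32 36
f 18 41 37
f 41 17 33
f 37 33 10
f 41 33 37



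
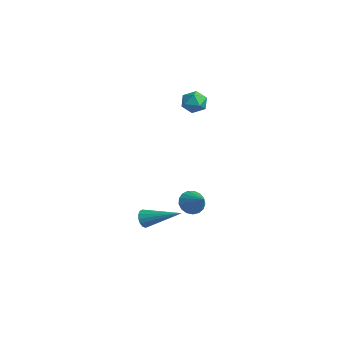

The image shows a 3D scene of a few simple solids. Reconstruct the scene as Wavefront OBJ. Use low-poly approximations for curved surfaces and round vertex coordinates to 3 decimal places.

v 2.192 -1.761 -2.299
v 2.483 -1.864 -2.706
v 3.628 -0.699 -1.541
v 2.353 -1.643 -2.769
v 2.18 -1.454 -2.706
v 2.01 -1.347 -2.534
v 1.889 -1.351 -2.3
v 1.849 -1.465 -2.065
v 1.902 -1.659 -1.893
v 2.032 -1.879 -1.83
v 2.205 -2.069 -1.893
v 2.375 -2.175 -2.064
v 2.496 -2.171 -2.299
v 2.535 -2.057 -2.534
v 1.073 1.551 -2.947
v 1.459 1.353 -3.483
v 2.107 1.529 -2.193
v 1.473 1.683 -3.493
v 1.396 1.982 -3.378
v 1.244 2.183 -3.164
v 1.053 2.239 -2.9
v 0.867 2.137 -2.647
v 0.727 1.901 -2.463
v 0.667 1.585 -2.39
v 0.7 1.261 -2.444
v 0.818 1.003 -2.613
v 0.995 0.871 -2.859
v 1.189 0.894 -3.125
v 1.357 1.068 -3.35
v 0.533 2.518 3.356
v 1.109 2.249 3.105
v 0.291 1.551 3.835
v 0.867 1.282 3.584
v 0.897 1.759 4.073
v 1.047 2.356 3.777
v 0.353 1.444 3.163
v 0.503 2.041 2.867
v 0.998 1.585 2.985
v 1.334 1.78 3.548
v 0.066 2.02 3.392
v 0.402 2.215 3.955
f 2 1 4
f 2 4 3
f 4 1 5
f 4 5 3
f 5 1 6
f 5 6 3
f 6 1 7
f 6 7 3
f 7 1 8
f 7 8 3
f 8 1 9
f 8 9 3
f 9 1 10
f 9 10 3
f 10 1 11
f 10 11 3
f 11 1 12
f 11 12 3
f 12 1 13
f 12 13 3
f 13 1 14
f 13 14 3
f 14 1 2
f 14 2 3
f 16 15 18
f 16 18 17
f 18 15 19
f 18 19 17
f 19 15 20
f 19 20 17
f 20 15 21
f 20 21 17
f 21 15 22
f 21 22 17
f 22 15 23
f 22 23 17
f 23 15 24
f 23 24 17
f 24 15 25
f 24 25 17
f 25 15 26
f 25 26 17
f 26 15 27
f 26 27 17
f 27 15 28
f 27 28 17
f 28 15 29
f 28 29 17
f 29 15 16
f 29 16 17
f 30 41 35
f 30 35 31
f 30 31 37
f 30 37 40
f 30 40 41
f 31 35 39
f 35 41 34
f 41 40 32
f 40 37 36
f 37 31 38
f 33 39 34
f 33 34 32
f 33 32 36
f 33 36 38
f 33 38 39
f 34 39 35
f 32 34 41
f 36 32 40
f 38 36 37
f 39 38 31

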